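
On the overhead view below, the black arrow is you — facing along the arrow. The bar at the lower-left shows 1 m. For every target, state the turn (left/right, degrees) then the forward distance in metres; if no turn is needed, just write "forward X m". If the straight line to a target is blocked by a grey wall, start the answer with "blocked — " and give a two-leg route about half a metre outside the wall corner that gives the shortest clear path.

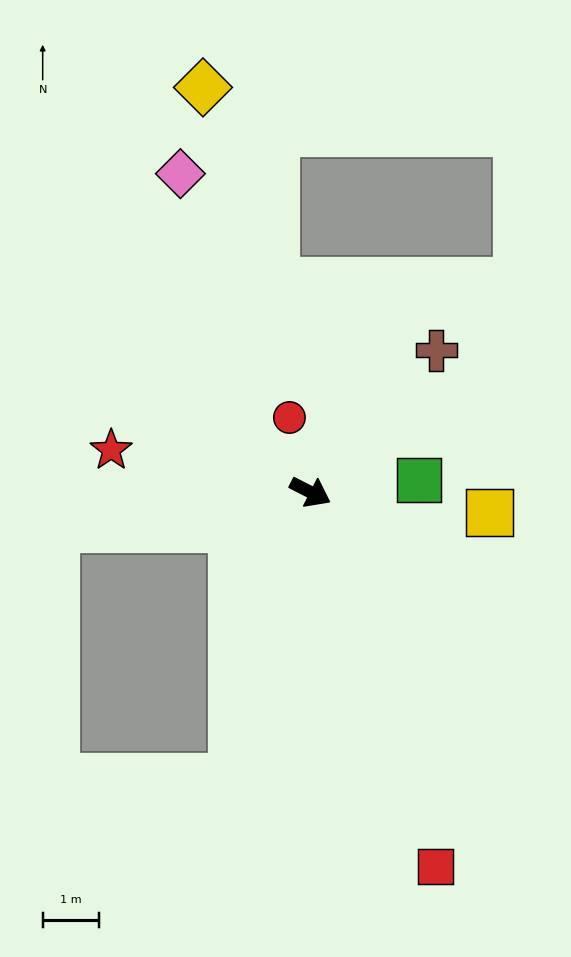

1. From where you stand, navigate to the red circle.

turn left 133°, forward 1.4 m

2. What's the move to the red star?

turn right 165°, forward 3.6 m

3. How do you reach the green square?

turn left 33°, forward 1.9 m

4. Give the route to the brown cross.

turn left 75°, forward 3.4 m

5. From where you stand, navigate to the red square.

turn right 44°, forward 7.0 m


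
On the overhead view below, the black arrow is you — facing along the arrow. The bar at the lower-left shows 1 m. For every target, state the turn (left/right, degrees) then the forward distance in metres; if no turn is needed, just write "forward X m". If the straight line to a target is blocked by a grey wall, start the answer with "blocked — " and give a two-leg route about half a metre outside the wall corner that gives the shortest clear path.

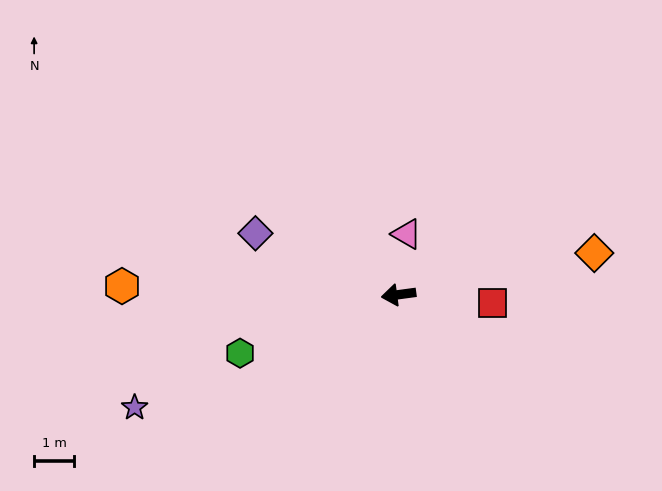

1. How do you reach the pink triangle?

turn right 105°, forward 1.5 m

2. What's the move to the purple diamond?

turn right 31°, forward 3.9 m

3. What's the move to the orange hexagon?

turn right 9°, forward 7.0 m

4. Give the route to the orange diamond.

turn right 176°, forward 5.0 m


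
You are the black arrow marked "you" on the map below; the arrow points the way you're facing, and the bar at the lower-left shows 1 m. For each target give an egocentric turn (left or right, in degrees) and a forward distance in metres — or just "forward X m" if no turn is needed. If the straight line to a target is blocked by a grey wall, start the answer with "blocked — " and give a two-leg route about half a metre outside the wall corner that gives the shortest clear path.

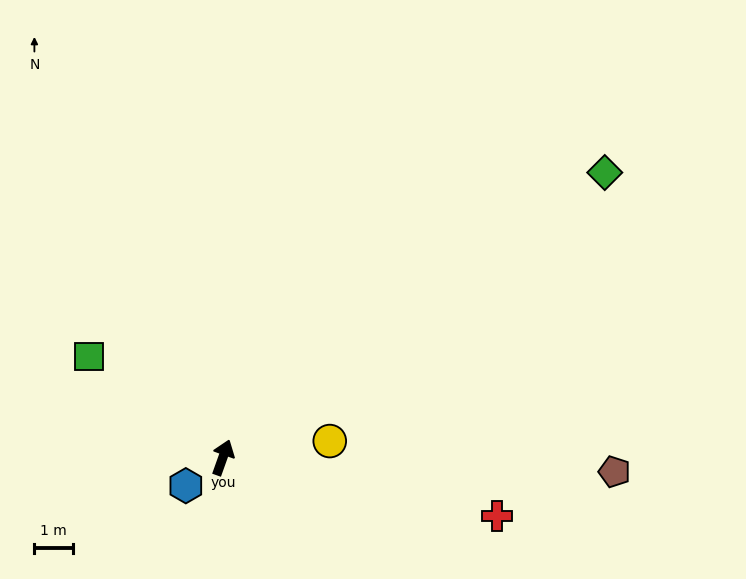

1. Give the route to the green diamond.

turn right 34°, forward 12.3 m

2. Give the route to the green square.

turn left 73°, forward 4.3 m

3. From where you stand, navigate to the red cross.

turn right 82°, forward 7.2 m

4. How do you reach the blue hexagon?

turn left 147°, forward 1.2 m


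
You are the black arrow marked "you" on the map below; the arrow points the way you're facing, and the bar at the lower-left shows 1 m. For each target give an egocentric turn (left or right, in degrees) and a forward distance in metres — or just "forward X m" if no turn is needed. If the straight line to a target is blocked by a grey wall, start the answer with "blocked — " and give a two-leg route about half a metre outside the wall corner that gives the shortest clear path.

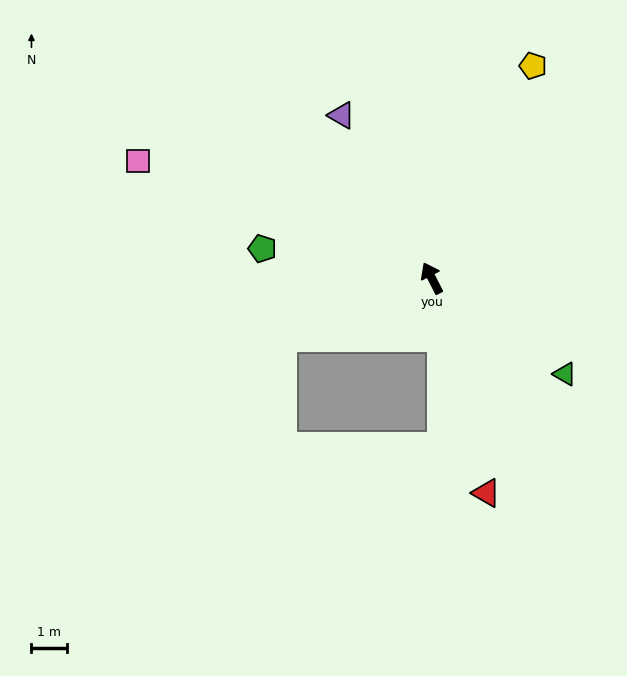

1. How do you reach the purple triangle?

forward 5.2 m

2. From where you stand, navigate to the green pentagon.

turn left 53°, forward 4.8 m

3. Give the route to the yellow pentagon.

turn right 53°, forward 6.6 m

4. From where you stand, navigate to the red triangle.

turn left 167°, forward 6.2 m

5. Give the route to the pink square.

turn left 41°, forward 8.9 m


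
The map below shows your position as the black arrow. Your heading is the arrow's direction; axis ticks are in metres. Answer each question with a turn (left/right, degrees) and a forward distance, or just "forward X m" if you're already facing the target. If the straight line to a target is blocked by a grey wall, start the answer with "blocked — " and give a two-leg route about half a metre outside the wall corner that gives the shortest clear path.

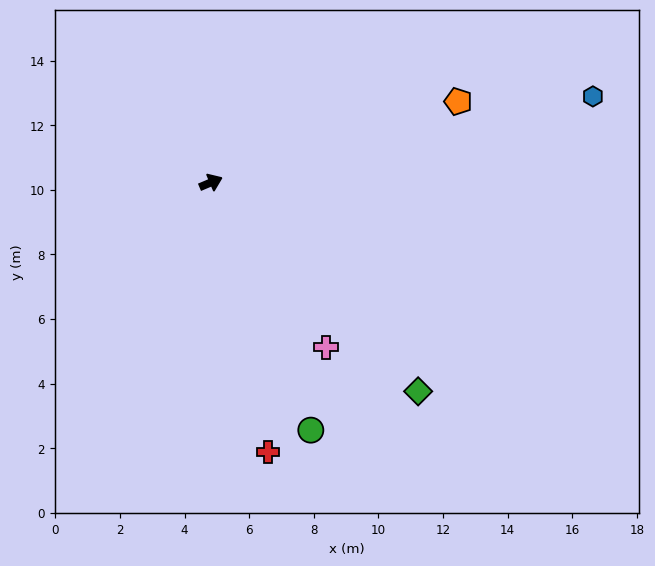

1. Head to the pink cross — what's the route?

turn right 78°, forward 6.2 m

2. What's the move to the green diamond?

turn right 68°, forward 9.1 m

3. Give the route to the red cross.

turn right 101°, forward 8.5 m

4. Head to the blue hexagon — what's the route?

turn right 10°, forward 12.1 m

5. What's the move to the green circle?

turn right 91°, forward 8.3 m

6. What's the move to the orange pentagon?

turn right 5°, forward 8.1 m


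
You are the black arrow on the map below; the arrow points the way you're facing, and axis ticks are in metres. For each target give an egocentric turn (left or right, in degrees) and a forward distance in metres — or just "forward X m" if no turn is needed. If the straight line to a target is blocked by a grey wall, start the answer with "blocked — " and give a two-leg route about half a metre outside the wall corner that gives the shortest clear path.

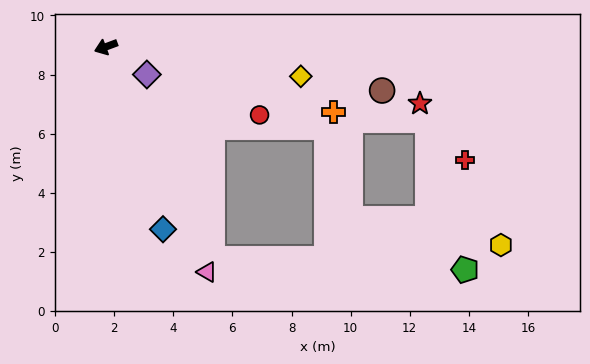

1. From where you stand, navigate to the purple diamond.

turn left 126°, forward 1.7 m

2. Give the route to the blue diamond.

turn left 87°, forward 6.5 m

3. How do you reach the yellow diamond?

turn left 151°, forward 6.7 m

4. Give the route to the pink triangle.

turn left 94°, forward 8.4 m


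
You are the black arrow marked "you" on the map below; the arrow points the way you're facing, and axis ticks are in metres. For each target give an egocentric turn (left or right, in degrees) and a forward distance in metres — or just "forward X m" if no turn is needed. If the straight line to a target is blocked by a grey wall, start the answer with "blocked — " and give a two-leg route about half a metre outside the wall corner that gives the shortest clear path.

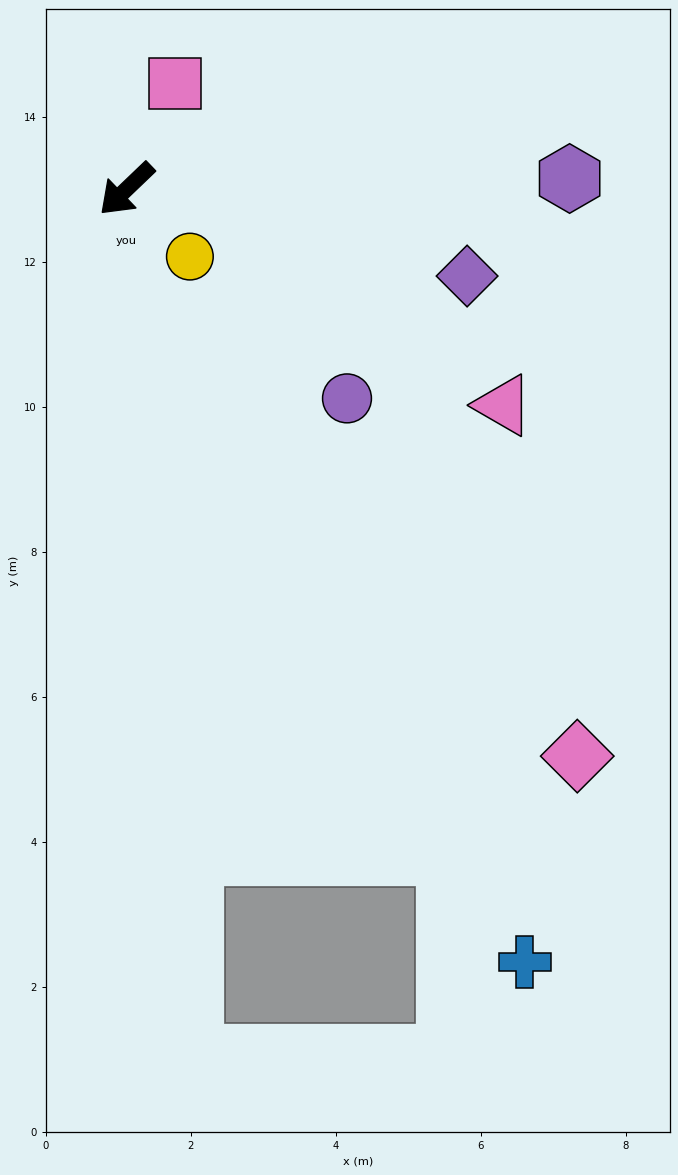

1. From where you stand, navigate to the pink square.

turn right 159°, forward 1.6 m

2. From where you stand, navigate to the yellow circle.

turn left 89°, forward 1.3 m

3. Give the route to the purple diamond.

turn left 122°, forward 4.8 m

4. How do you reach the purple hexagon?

turn left 138°, forward 6.1 m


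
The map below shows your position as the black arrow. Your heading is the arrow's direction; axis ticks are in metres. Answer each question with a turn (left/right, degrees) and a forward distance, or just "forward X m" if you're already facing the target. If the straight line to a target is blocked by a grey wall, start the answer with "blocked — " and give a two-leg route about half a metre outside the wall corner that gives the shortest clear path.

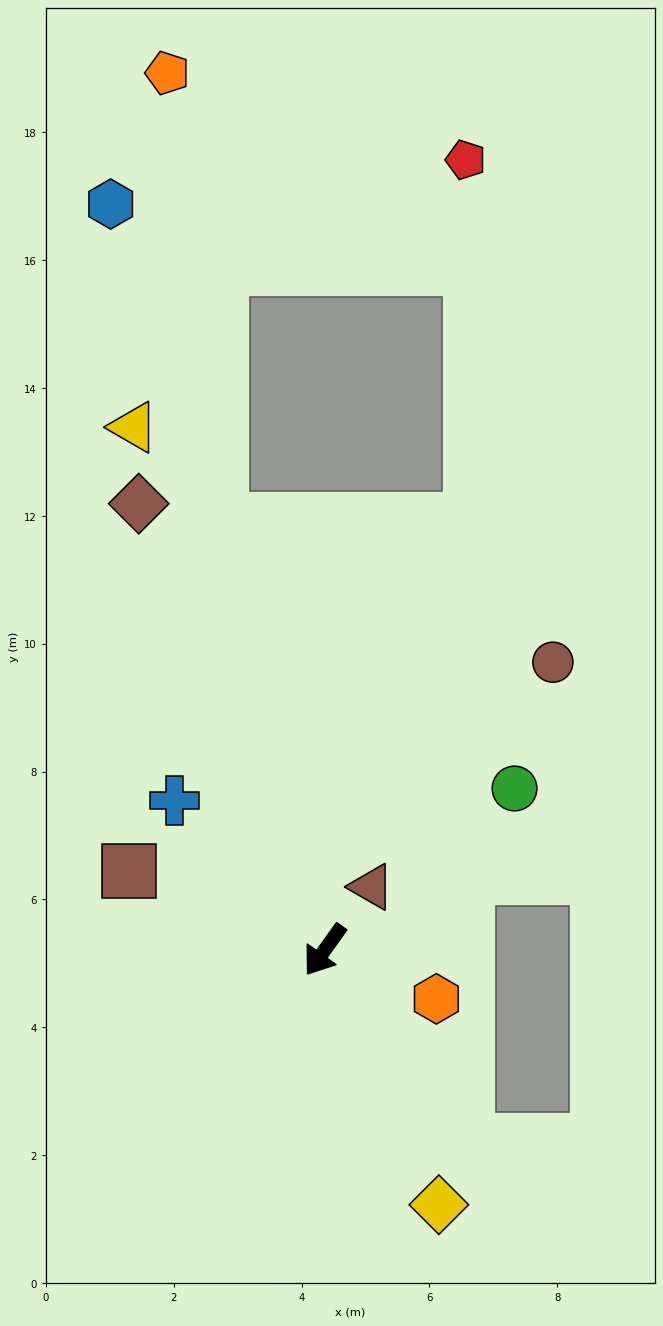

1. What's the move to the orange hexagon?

turn left 102°, forward 1.9 m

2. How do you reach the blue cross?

turn right 99°, forward 3.3 m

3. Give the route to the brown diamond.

turn right 122°, forward 7.6 m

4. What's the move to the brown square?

turn right 76°, forward 3.3 m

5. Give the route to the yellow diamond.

turn left 60°, forward 4.4 m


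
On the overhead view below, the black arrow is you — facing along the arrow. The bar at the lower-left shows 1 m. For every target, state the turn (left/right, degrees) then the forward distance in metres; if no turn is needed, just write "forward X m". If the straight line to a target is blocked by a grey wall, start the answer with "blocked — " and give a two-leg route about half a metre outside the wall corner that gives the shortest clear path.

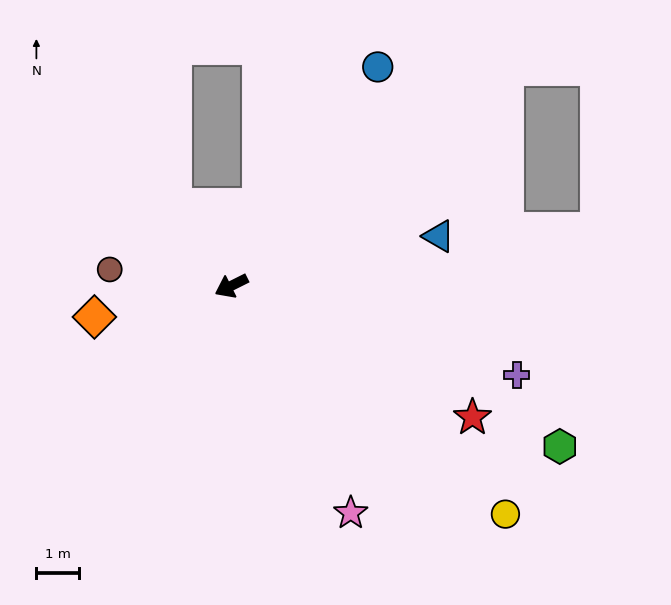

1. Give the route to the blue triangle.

turn left 167°, forward 5.0 m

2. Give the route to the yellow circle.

turn left 114°, forward 8.3 m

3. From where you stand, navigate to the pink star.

turn left 91°, forward 6.0 m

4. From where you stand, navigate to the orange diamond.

turn right 14°, forward 3.3 m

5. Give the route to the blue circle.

turn right 150°, forward 6.1 m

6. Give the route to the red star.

turn left 125°, forward 6.4 m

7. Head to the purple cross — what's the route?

turn left 136°, forward 7.0 m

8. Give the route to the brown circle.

turn right 34°, forward 2.9 m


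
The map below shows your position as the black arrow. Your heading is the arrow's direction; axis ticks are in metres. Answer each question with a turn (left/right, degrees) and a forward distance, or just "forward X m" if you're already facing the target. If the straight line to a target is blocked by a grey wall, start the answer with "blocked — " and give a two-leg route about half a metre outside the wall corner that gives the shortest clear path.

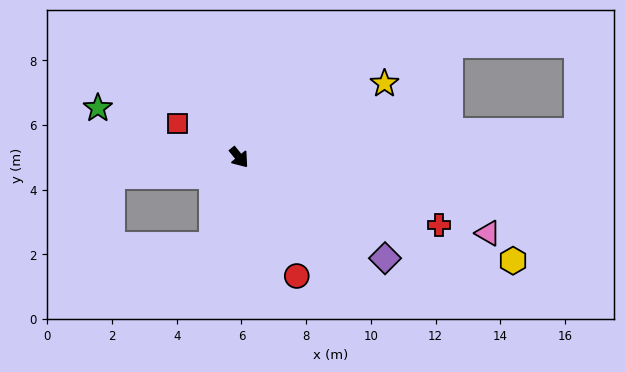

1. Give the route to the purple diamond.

turn left 16°, forward 5.5 m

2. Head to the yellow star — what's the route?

turn left 78°, forward 5.0 m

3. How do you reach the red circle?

turn right 13°, forward 4.1 m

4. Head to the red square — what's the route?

turn right 158°, forward 2.2 m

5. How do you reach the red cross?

turn left 32°, forward 6.5 m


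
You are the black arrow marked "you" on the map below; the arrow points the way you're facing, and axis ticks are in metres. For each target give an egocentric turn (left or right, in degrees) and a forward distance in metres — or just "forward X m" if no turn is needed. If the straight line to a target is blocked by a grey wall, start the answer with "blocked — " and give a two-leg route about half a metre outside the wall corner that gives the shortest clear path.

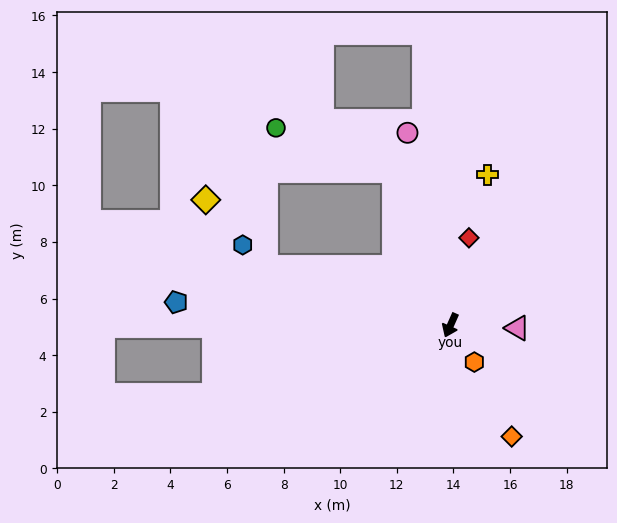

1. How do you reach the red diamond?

turn right 168°, forward 3.2 m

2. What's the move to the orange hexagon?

turn left 57°, forward 1.5 m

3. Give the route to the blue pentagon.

turn right 71°, forward 9.7 m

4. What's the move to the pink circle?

turn right 143°, forward 7.0 m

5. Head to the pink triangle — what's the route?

turn left 112°, forward 2.4 m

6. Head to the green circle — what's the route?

blocked — turn right 136°, forward 5.8 m, then turn left 50°, forward 4.4 m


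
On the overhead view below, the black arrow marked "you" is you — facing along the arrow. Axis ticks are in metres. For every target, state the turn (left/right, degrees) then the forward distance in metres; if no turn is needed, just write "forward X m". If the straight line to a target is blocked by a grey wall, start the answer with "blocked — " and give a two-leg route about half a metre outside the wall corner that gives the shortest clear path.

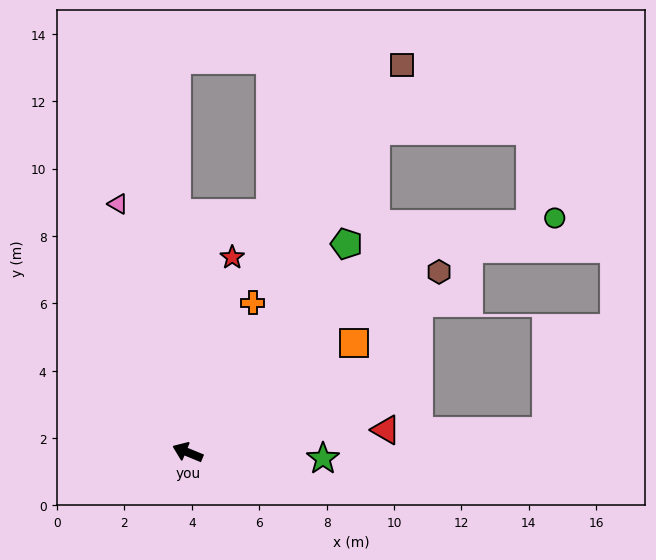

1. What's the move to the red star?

turn right 80°, forward 5.9 m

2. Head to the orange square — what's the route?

turn right 124°, forward 5.9 m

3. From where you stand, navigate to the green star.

turn right 160°, forward 4.0 m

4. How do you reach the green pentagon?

turn right 105°, forward 7.8 m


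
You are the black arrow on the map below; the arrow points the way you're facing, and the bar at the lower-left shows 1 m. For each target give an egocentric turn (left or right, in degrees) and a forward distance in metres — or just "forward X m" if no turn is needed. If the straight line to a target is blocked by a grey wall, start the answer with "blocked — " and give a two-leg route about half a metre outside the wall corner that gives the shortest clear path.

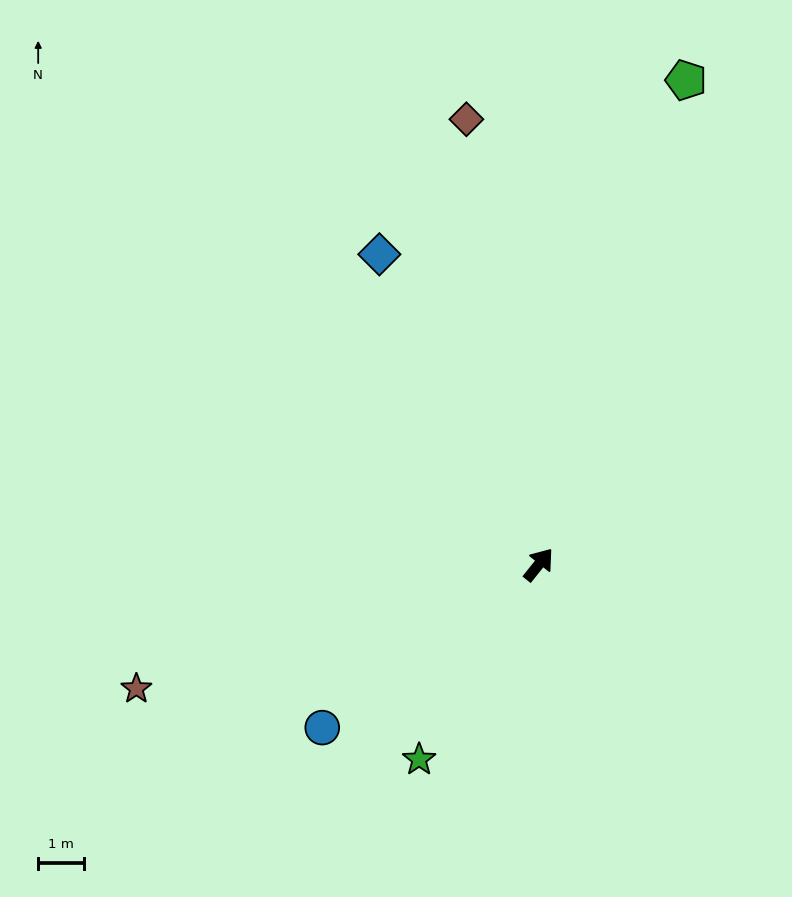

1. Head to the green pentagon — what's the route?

turn left 22°, forward 11.0 m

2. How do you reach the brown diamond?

turn left 48°, forward 9.8 m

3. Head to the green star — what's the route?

turn right 173°, forward 5.0 m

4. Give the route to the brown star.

turn left 146°, forward 9.2 m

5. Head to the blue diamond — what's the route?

turn left 66°, forward 7.6 m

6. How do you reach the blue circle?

turn left 166°, forward 5.9 m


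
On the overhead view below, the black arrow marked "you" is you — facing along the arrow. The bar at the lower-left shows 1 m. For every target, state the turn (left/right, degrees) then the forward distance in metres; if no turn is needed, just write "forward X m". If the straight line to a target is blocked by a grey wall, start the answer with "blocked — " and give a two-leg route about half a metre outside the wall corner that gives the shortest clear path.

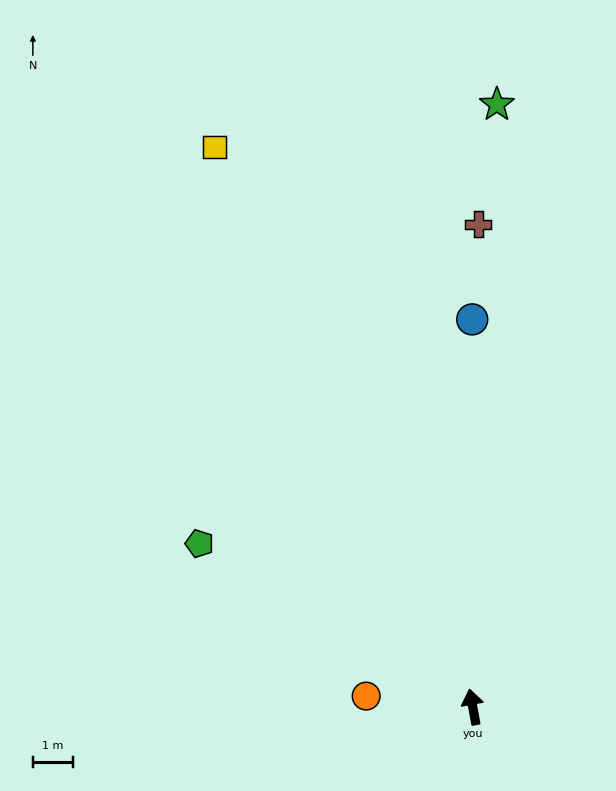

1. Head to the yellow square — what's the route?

turn left 14°, forward 15.5 m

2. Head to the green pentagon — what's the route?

turn left 49°, forward 8.0 m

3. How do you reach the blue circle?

turn right 10°, forward 9.7 m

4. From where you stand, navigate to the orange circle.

turn left 74°, forward 2.7 m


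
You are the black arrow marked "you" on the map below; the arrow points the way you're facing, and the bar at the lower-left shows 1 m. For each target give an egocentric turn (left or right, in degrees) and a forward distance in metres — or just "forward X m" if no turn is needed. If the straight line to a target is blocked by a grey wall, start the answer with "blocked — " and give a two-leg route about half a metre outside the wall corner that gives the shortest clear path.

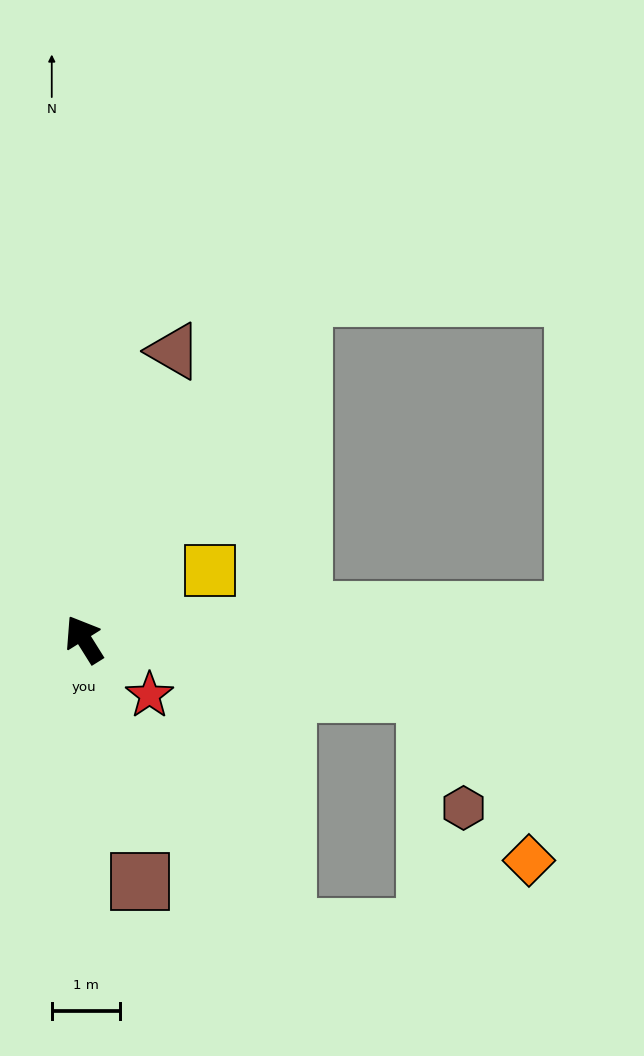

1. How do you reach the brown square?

turn left 161°, forward 3.6 m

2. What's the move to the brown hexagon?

blocked — turn right 131°, forward 5.1 m, then turn right 63°, forward 1.8 m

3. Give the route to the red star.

turn right 162°, forward 1.3 m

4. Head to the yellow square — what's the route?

turn right 93°, forward 2.1 m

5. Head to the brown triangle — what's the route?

turn right 49°, forward 4.4 m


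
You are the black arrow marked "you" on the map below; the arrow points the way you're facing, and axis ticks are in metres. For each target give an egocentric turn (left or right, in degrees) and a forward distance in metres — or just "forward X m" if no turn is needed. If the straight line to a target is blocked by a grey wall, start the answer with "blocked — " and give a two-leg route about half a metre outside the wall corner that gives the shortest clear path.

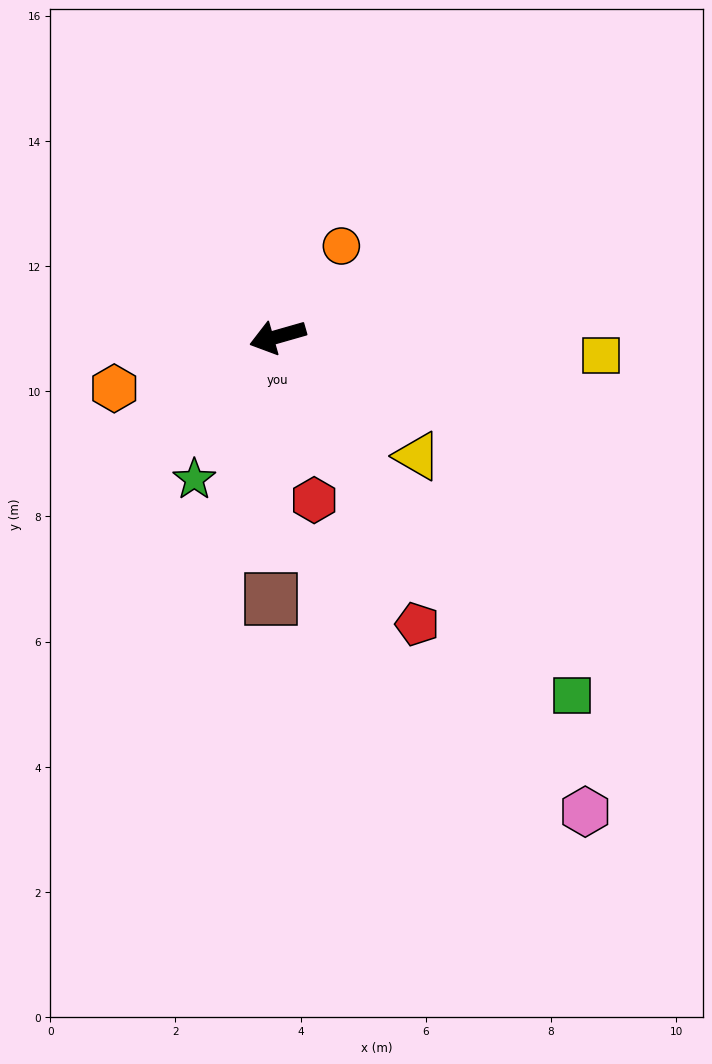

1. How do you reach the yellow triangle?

turn left 123°, forward 2.9 m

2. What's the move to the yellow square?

turn left 161°, forward 5.2 m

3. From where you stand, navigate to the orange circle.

turn right 141°, forward 1.8 m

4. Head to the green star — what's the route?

turn left 44°, forward 2.6 m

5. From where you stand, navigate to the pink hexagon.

turn left 107°, forward 9.0 m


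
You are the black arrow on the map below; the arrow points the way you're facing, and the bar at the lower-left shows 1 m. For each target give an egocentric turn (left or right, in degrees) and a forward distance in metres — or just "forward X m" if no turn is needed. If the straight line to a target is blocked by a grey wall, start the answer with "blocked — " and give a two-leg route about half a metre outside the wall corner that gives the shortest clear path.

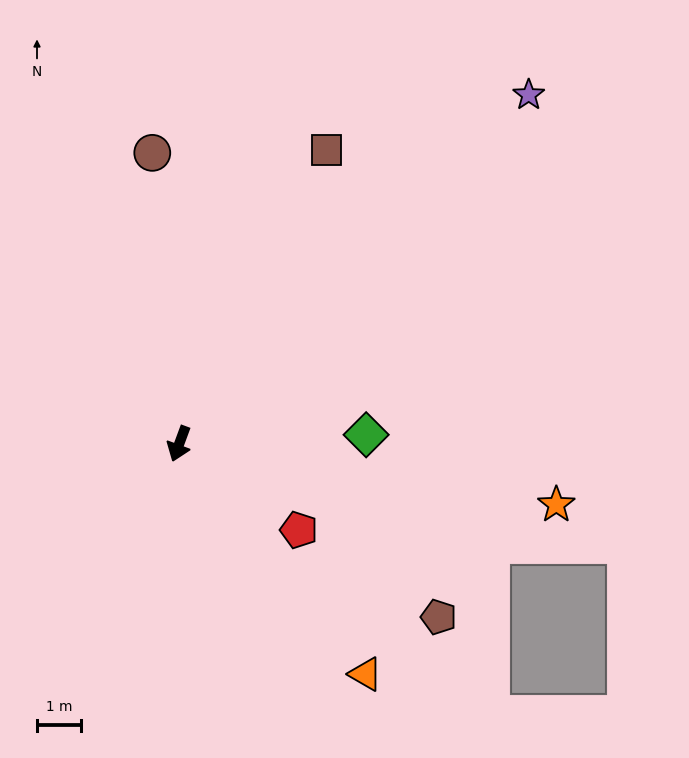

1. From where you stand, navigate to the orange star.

turn left 101°, forward 8.8 m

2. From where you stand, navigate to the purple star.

turn left 155°, forward 11.3 m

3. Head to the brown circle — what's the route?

turn right 154°, forward 6.7 m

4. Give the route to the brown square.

turn left 174°, forward 7.5 m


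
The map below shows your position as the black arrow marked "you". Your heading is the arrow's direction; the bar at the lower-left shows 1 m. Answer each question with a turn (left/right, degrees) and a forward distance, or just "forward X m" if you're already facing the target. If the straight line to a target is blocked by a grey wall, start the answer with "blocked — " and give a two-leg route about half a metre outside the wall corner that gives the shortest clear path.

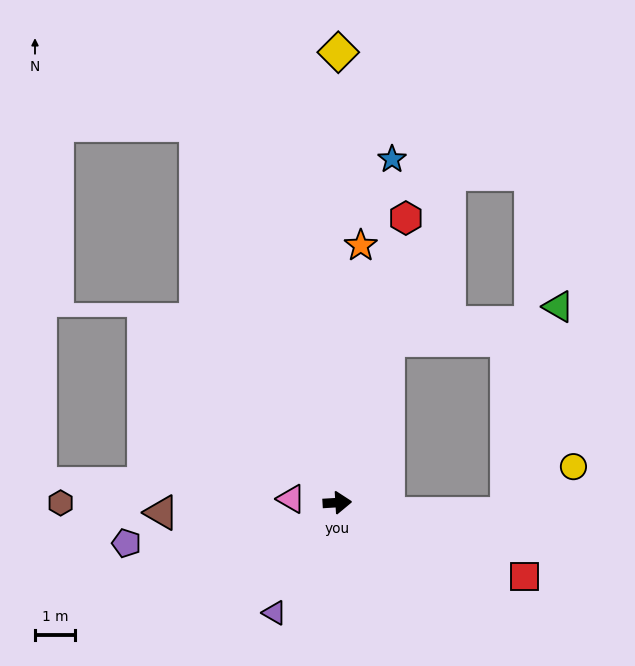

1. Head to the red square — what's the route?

turn right 25°, forward 5.0 m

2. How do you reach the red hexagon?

turn left 73°, forward 7.3 m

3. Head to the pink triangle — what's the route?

turn left 172°, forward 1.2 m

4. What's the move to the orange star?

turn left 81°, forward 6.5 m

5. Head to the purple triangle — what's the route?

turn right 123°, forward 3.2 m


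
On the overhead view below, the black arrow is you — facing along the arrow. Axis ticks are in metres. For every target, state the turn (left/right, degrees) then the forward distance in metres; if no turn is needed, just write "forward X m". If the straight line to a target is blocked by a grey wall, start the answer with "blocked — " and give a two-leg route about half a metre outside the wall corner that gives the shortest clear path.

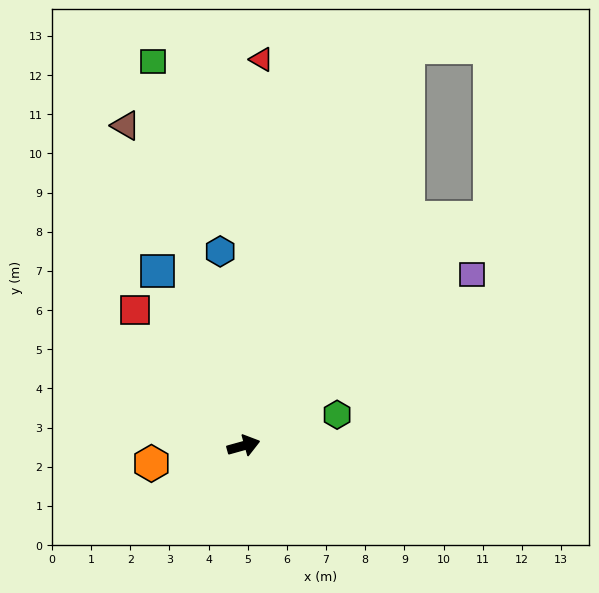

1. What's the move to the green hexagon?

turn left 3°, forward 2.5 m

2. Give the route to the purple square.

turn left 21°, forward 7.3 m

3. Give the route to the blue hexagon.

turn left 81°, forward 5.0 m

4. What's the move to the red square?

turn left 113°, forward 4.4 m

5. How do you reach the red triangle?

turn left 72°, forward 9.9 m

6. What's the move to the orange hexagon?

turn left 175°, forward 2.4 m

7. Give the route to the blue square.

turn left 101°, forward 5.0 m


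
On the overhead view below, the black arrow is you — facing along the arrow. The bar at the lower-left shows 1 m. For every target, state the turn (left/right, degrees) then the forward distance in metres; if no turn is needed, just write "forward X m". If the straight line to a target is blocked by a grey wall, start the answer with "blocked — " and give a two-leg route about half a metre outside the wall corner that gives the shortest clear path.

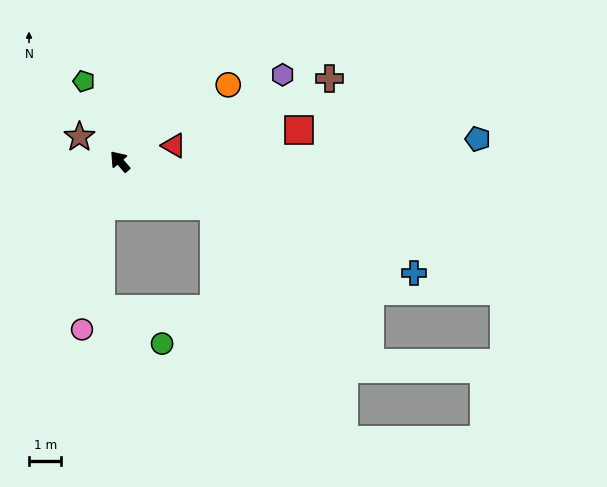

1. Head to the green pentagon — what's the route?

turn right 17°, forward 2.7 m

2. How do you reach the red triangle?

turn right 115°, forward 1.7 m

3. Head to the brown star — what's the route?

turn left 18°, forward 1.5 m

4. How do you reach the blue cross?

turn right 152°, forward 9.7 m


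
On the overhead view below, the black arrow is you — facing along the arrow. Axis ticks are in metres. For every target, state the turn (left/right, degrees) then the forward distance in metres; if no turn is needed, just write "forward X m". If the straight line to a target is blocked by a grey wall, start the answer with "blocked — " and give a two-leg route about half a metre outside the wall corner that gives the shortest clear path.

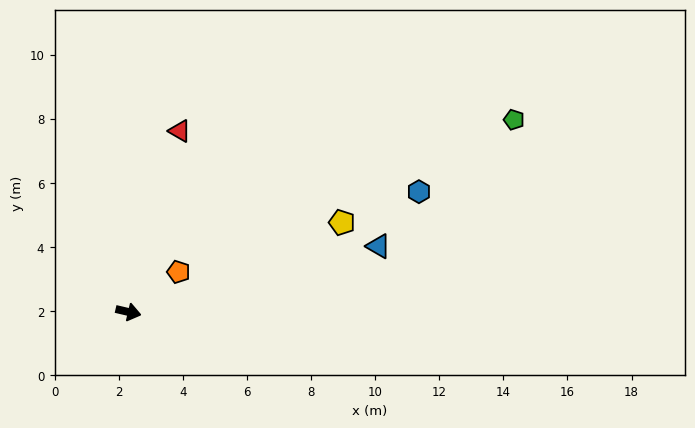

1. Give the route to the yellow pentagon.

turn left 36°, forward 7.2 m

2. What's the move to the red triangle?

turn left 87°, forward 5.9 m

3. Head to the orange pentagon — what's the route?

turn left 52°, forward 2.0 m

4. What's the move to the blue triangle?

turn left 28°, forward 8.1 m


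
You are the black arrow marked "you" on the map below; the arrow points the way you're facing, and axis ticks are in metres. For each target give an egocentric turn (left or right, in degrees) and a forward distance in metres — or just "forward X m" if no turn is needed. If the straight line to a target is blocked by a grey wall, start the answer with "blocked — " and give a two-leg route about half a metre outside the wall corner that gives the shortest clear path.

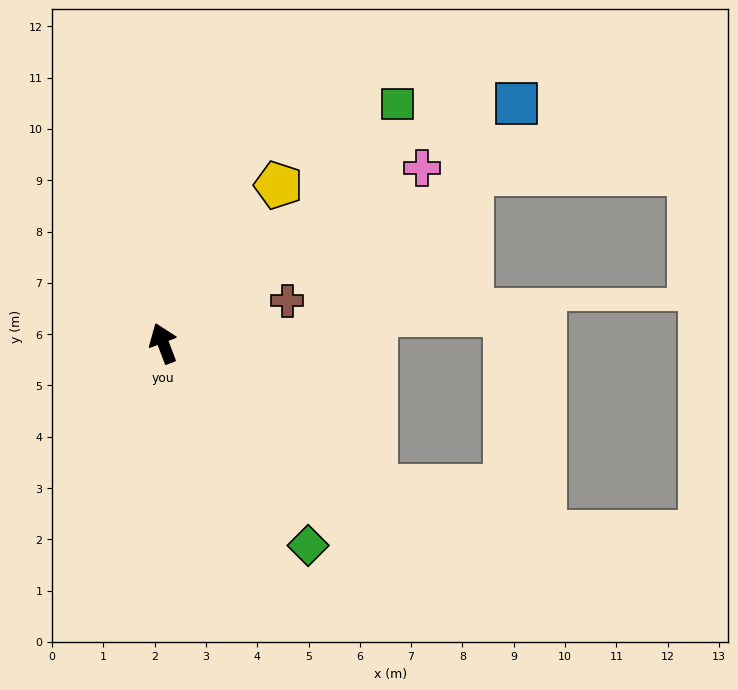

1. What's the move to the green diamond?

turn right 165°, forward 4.8 m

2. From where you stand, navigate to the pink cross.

turn right 77°, forward 6.1 m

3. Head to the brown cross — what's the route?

turn right 92°, forward 2.6 m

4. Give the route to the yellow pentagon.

turn right 57°, forward 3.8 m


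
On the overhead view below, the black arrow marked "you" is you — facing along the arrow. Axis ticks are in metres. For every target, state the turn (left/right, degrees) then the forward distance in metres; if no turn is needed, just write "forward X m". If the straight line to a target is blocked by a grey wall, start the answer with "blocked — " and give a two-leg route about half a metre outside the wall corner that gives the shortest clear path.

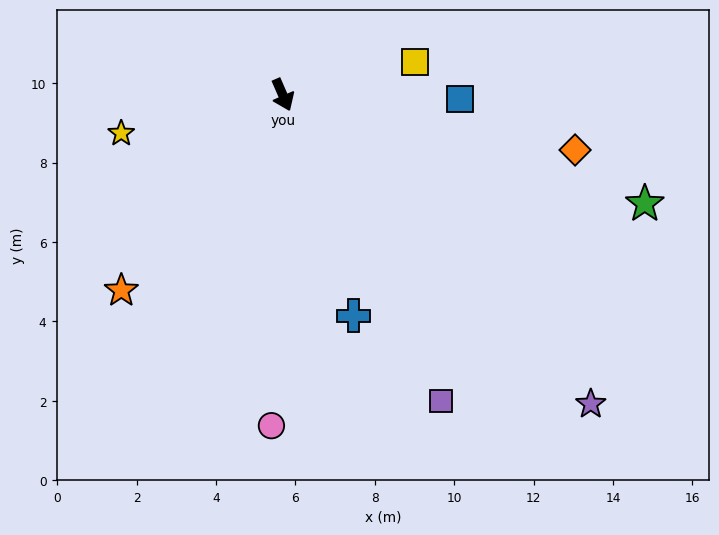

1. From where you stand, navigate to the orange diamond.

turn left 56°, forward 7.5 m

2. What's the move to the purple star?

turn left 21°, forward 11.0 m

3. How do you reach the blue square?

turn left 65°, forward 4.5 m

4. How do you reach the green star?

turn left 50°, forward 9.5 m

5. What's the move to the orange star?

turn right 63°, forward 6.4 m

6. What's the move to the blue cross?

turn right 6°, forward 5.8 m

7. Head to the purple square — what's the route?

turn left 4°, forward 8.7 m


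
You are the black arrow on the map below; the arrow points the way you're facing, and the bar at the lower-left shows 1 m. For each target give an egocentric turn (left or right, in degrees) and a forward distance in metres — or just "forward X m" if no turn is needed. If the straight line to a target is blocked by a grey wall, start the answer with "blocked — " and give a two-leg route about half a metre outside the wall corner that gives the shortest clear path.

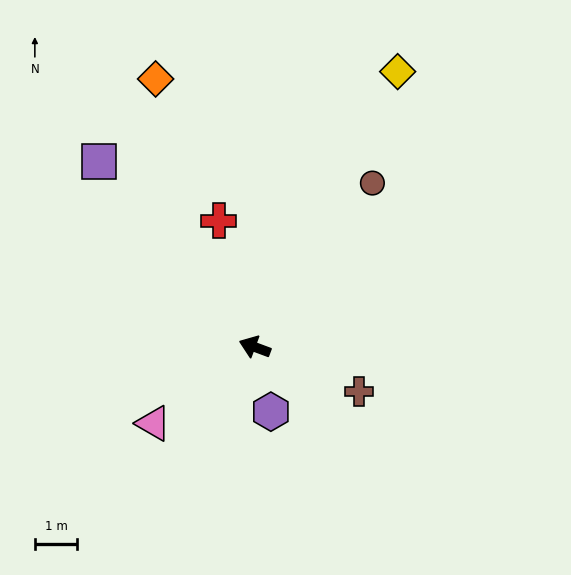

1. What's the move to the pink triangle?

turn left 57°, forward 3.0 m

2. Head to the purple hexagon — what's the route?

turn left 124°, forward 1.6 m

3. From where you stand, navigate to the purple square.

turn right 30°, forward 5.7 m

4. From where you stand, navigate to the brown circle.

turn right 105°, forward 4.8 m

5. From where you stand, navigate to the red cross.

turn right 54°, forward 3.1 m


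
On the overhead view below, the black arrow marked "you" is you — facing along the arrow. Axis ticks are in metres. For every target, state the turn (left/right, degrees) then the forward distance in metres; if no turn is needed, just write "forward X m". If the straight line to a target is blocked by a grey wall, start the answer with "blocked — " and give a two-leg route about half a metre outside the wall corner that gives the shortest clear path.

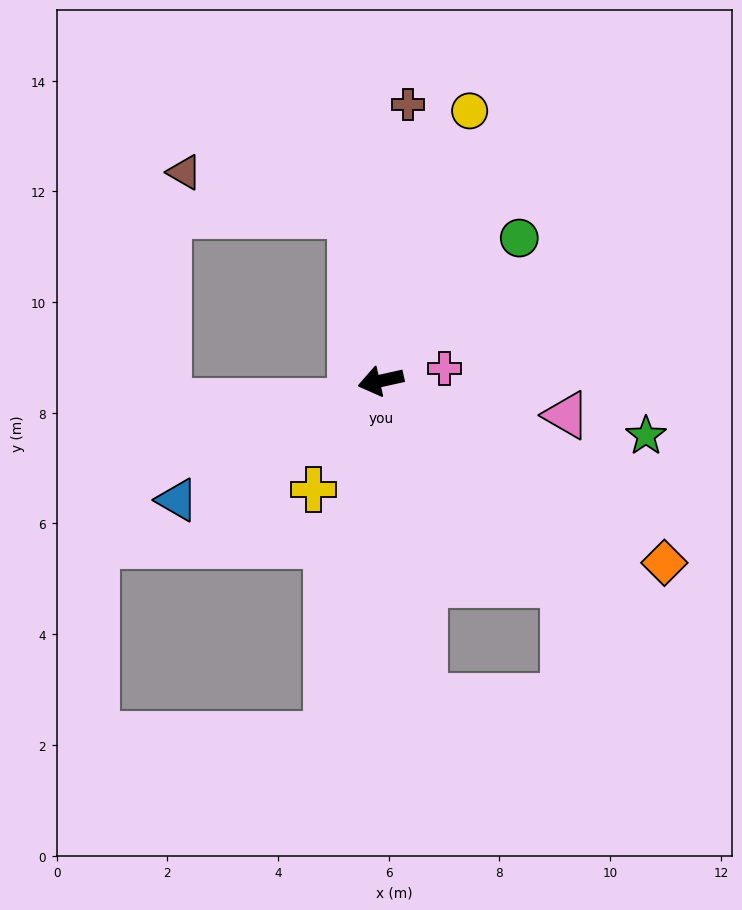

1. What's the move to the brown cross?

turn right 108°, forward 5.0 m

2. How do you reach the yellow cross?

turn left 46°, forward 2.3 m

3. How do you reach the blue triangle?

turn left 18°, forward 4.3 m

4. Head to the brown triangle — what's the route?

blocked — turn right 92°, forward 3.0 m, then turn left 65°, forward 3.1 m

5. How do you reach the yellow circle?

turn right 121°, forward 5.1 m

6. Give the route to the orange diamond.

turn left 135°, forward 6.1 m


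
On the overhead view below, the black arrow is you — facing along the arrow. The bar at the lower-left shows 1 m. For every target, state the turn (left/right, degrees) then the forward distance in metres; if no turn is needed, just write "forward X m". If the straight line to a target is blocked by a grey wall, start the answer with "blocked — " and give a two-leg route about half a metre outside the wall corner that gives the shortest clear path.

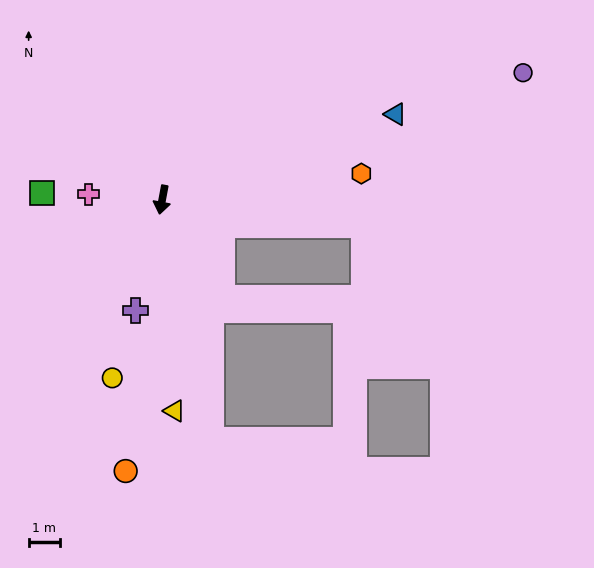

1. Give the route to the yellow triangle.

turn left 14°, forward 6.8 m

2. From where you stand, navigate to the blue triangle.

turn left 121°, forward 8.0 m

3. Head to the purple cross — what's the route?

turn right 3°, forward 3.7 m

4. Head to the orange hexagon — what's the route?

turn left 108°, forward 6.5 m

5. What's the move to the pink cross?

turn right 84°, forward 2.4 m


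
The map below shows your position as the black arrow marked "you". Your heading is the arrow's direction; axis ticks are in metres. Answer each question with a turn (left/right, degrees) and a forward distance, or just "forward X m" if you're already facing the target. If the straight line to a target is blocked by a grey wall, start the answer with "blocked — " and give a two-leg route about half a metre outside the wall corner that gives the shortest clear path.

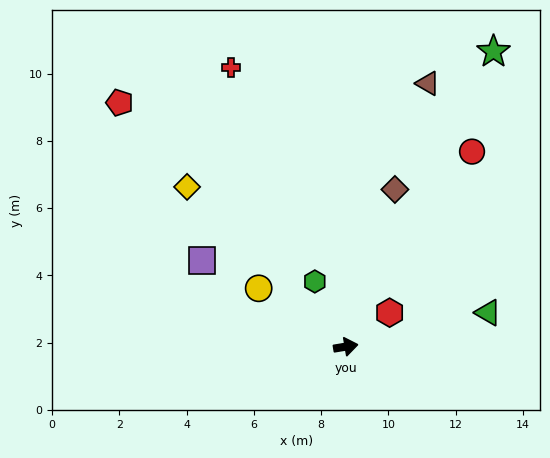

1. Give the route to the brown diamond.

turn left 63°, forward 4.9 m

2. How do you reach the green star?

turn left 54°, forward 9.8 m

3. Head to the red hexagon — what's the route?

turn left 28°, forward 1.7 m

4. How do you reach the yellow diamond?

turn left 125°, forward 6.7 m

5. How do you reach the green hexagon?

turn left 106°, forward 2.1 m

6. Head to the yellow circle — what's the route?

turn left 137°, forward 3.1 m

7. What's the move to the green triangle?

turn left 4°, forward 4.4 m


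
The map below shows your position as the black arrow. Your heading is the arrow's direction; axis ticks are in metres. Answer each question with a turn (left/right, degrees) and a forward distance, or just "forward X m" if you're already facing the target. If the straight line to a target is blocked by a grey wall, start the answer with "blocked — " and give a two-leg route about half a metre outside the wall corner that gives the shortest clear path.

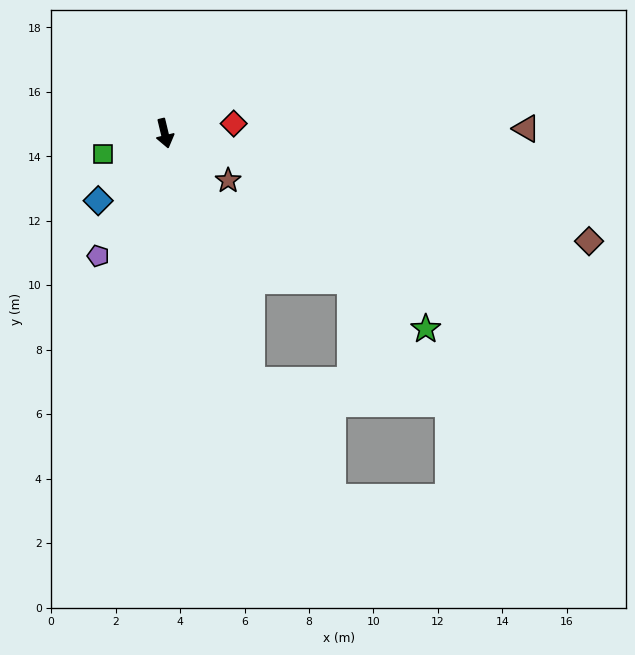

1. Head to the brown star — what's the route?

turn left 40°, forward 2.5 m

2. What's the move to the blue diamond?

turn right 58°, forward 2.9 m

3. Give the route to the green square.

turn right 85°, forward 2.0 m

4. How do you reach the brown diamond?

turn left 62°, forward 13.6 m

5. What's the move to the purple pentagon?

turn right 42°, forward 4.3 m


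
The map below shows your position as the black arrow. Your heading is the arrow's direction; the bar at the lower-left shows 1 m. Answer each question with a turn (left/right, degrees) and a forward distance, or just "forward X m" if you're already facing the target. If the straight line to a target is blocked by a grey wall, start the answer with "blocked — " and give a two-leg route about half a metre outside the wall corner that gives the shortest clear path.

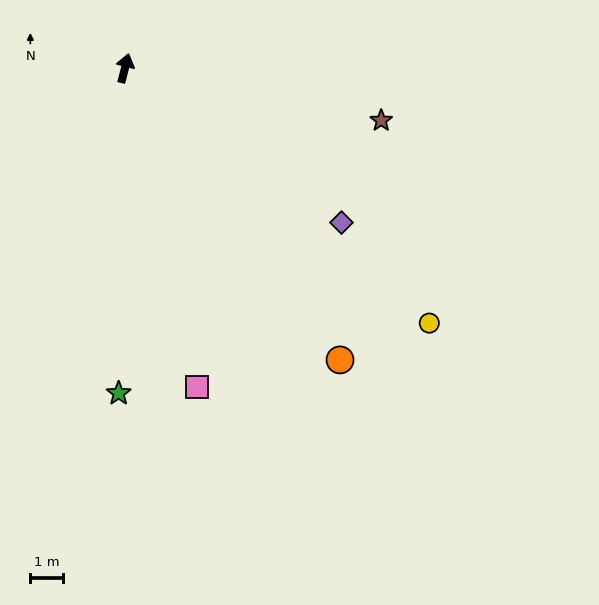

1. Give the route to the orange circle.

turn right 129°, forward 11.0 m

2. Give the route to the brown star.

turn right 87°, forward 7.9 m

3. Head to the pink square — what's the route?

turn right 153°, forward 9.9 m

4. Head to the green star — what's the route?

turn right 167°, forward 9.9 m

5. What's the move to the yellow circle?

turn right 116°, forward 12.1 m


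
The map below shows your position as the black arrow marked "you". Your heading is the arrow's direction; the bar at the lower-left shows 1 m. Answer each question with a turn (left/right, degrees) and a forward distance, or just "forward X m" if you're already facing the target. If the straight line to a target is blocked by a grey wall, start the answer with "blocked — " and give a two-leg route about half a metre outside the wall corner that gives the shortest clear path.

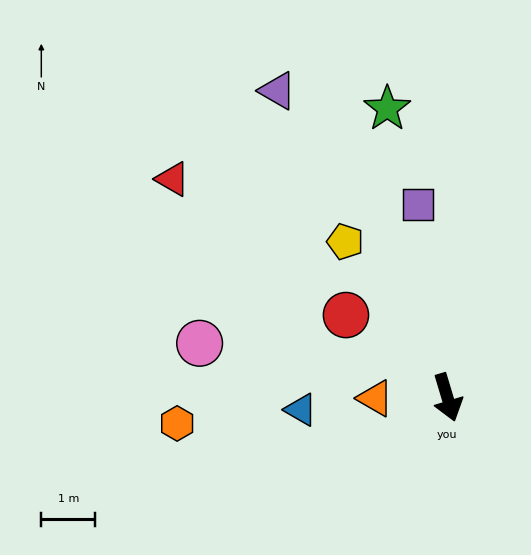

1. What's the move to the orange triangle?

turn right 106°, forward 1.3 m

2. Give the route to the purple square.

turn left 172°, forward 3.6 m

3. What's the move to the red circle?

turn right 146°, forward 2.4 m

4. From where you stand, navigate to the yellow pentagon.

turn right 163°, forward 3.4 m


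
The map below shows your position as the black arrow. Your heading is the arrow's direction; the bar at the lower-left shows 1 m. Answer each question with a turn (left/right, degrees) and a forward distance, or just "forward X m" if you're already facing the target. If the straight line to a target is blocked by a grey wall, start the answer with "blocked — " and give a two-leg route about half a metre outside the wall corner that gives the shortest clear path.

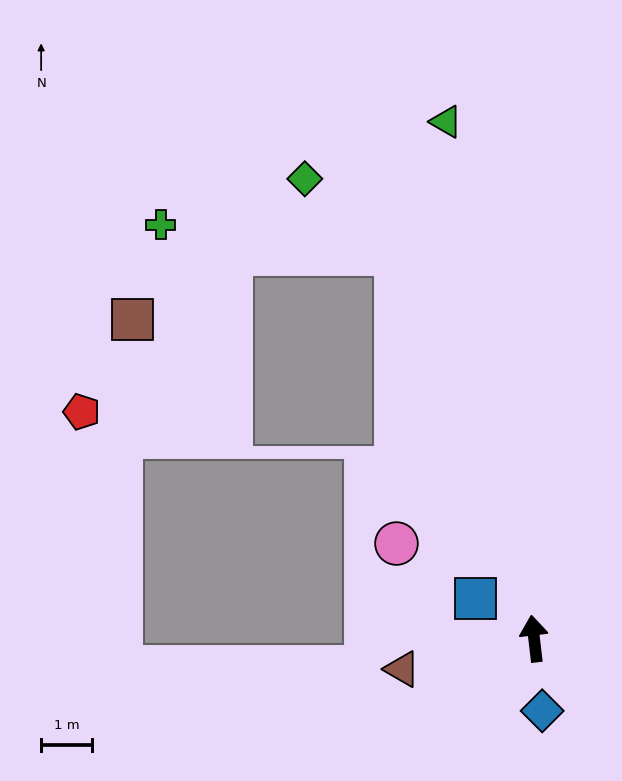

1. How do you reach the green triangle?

turn left 3°, forward 10.3 m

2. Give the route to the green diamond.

blocked — turn left 13°, forward 8.0 m, then turn left 31°, forward 2.3 m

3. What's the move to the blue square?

turn left 49°, forward 1.4 m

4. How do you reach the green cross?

blocked — turn left 13°, forward 8.0 m, then turn left 63°, forward 4.6 m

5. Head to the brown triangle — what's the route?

turn left 96°, forward 2.7 m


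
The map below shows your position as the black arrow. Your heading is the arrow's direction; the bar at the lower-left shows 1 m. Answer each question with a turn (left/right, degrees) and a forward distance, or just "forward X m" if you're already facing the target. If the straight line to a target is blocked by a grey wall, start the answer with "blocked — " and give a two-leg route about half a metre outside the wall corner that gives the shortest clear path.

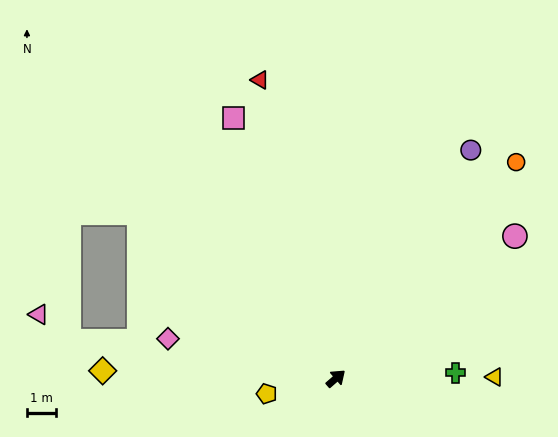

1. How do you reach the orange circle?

turn left 9°, forward 9.7 m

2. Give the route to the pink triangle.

blocked — turn left 131°, forward 9.3 m, then turn right 33°, forward 1.4 m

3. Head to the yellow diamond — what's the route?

turn left 137°, forward 8.0 m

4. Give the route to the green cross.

turn right 38°, forward 4.1 m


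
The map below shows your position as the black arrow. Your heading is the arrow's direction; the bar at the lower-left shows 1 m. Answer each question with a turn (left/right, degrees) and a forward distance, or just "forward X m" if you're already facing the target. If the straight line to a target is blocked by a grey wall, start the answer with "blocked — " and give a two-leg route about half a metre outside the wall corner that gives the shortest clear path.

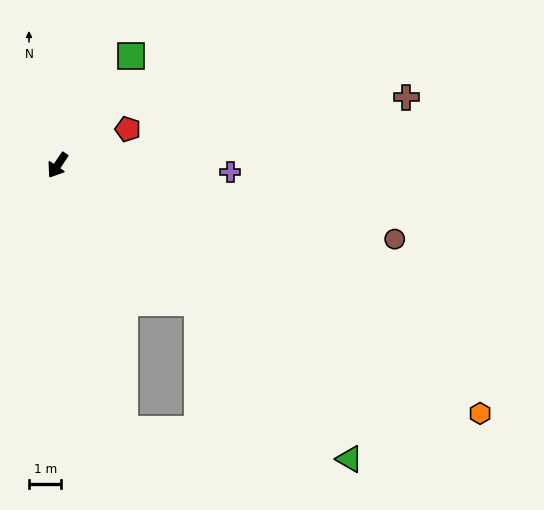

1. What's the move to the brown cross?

turn left 135°, forward 11.0 m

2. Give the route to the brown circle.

turn left 112°, forward 10.7 m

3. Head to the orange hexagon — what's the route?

turn left 94°, forward 15.1 m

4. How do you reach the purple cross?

turn left 122°, forward 5.3 m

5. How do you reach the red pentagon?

turn left 151°, forward 2.4 m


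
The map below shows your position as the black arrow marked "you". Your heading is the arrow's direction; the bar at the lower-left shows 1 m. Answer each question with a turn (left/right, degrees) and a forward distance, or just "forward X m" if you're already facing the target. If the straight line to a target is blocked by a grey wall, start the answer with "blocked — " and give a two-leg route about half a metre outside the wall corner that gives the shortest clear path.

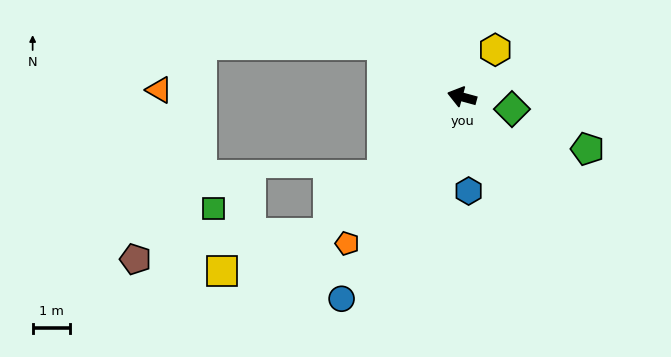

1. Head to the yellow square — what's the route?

blocked — turn left 61°, forward 5.1 m, then turn right 27°, forward 3.0 m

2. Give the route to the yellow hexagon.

turn right 110°, forward 1.5 m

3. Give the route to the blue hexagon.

turn left 109°, forward 2.5 m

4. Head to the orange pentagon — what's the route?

turn left 67°, forward 5.0 m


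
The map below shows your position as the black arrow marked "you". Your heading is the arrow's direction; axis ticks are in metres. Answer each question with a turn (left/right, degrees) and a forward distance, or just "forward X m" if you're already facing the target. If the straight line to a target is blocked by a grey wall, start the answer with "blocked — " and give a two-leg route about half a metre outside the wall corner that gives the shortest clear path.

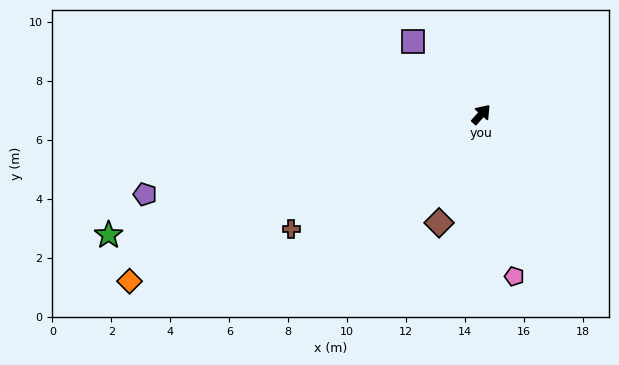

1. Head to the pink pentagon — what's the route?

turn right 127°, forward 5.6 m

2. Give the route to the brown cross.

turn left 163°, forward 7.5 m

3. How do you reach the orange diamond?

turn left 157°, forward 13.2 m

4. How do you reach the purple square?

turn left 85°, forward 3.4 m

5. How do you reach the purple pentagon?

turn left 145°, forward 11.7 m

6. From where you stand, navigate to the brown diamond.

turn right 160°, forward 3.9 m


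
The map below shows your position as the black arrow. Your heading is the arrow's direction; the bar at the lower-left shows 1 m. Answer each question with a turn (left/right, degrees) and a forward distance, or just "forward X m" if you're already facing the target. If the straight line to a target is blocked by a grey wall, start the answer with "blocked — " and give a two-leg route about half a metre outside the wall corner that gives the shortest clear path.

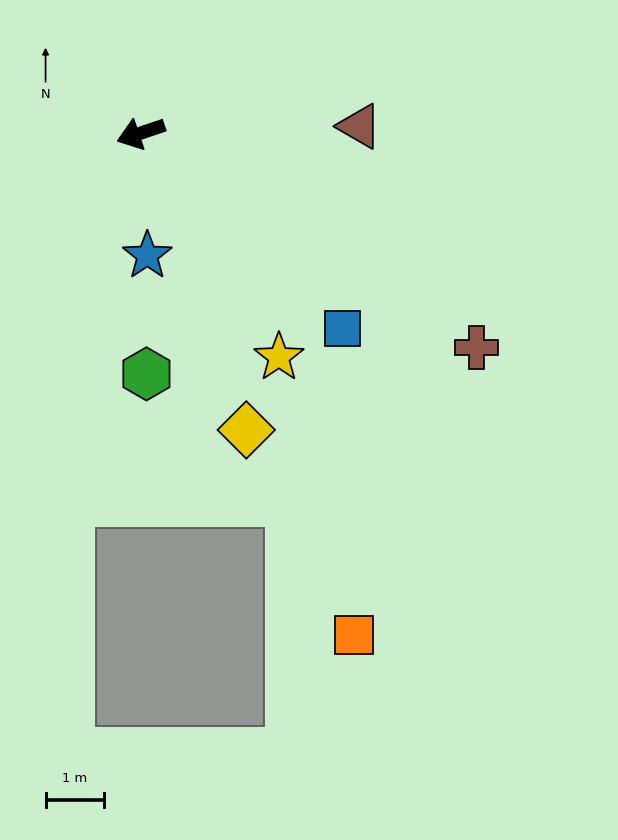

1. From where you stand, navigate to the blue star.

turn left 74°, forward 2.1 m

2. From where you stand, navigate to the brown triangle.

turn left 163°, forward 3.7 m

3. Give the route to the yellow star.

turn left 103°, forward 4.5 m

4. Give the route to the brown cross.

turn left 129°, forward 6.8 m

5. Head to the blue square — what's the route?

turn left 117°, forward 4.8 m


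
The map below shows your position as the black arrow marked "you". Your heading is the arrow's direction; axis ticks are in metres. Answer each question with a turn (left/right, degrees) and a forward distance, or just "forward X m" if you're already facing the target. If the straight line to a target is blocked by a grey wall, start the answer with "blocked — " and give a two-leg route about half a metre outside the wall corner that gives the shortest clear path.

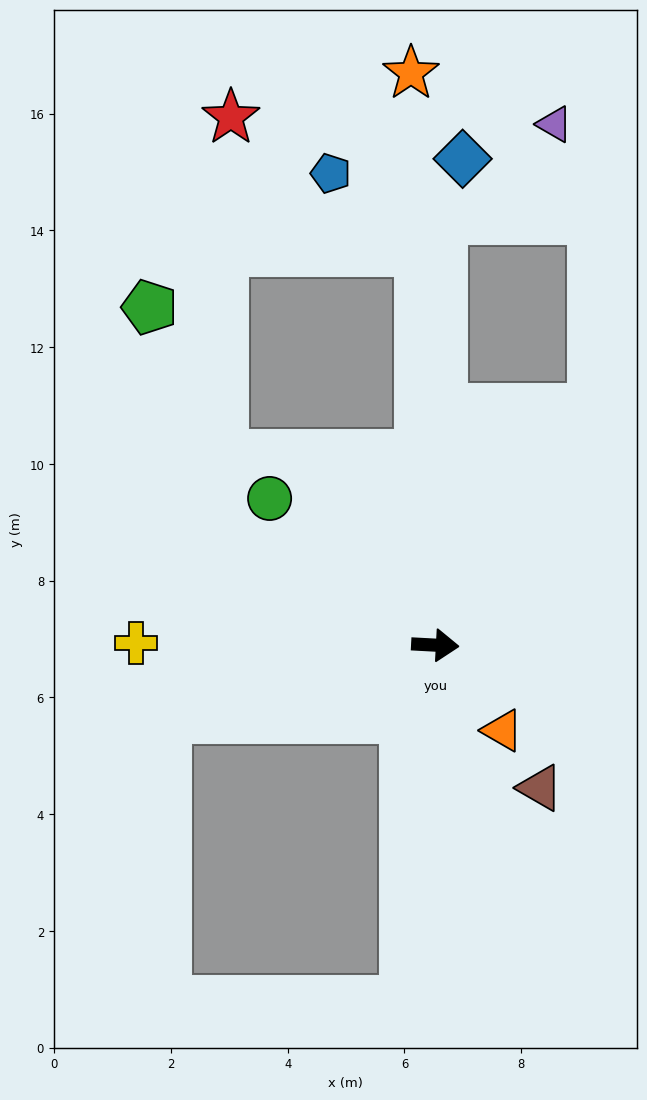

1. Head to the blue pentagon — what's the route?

blocked — turn left 95°, forward 6.7 m, then turn left 47°, forward 2.0 m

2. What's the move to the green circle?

turn left 142°, forward 3.8 m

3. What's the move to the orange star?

turn left 95°, forward 9.8 m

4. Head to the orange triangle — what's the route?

turn right 49°, forward 1.9 m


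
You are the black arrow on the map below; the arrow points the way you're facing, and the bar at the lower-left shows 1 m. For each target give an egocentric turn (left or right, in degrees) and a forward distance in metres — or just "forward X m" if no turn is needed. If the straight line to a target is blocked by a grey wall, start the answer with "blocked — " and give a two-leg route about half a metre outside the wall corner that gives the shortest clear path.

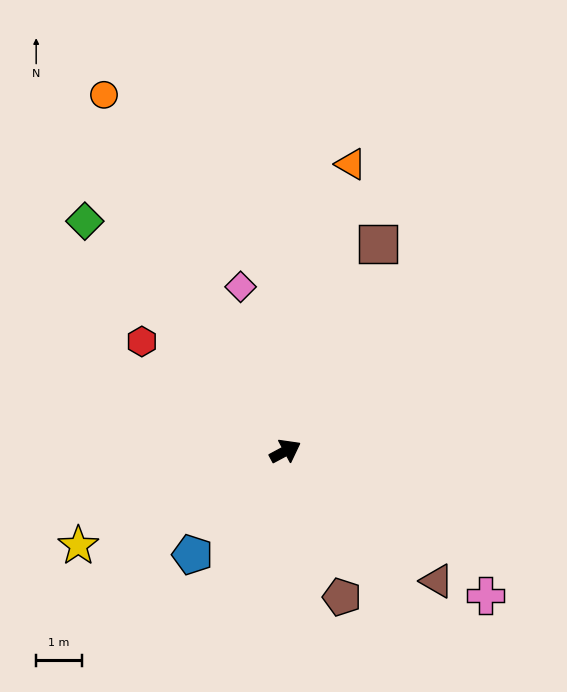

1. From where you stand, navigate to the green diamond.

turn left 103°, forward 6.7 m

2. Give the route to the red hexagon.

turn left 114°, forward 4.0 m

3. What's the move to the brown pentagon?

turn right 97°, forward 3.4 m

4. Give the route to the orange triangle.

turn left 49°, forward 6.5 m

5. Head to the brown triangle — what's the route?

turn right 69°, forward 4.4 m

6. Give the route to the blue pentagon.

turn right 160°, forward 3.1 m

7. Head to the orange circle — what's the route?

turn left 89°, forward 8.8 m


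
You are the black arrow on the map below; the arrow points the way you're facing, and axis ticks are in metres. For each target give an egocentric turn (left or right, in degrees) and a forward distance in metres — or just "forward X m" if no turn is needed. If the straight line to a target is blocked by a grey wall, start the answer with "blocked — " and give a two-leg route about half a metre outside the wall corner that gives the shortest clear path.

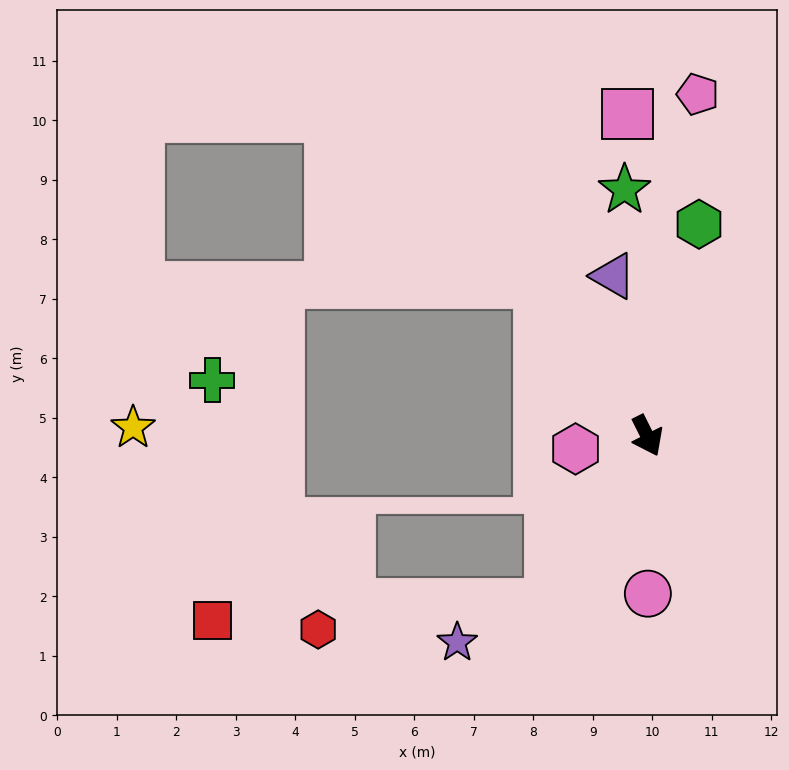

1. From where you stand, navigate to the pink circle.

turn right 26°, forward 2.7 m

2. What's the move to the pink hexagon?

turn right 106°, forward 1.2 m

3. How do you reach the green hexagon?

turn left 140°, forward 3.7 m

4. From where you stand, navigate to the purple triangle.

turn left 165°, forward 2.7 m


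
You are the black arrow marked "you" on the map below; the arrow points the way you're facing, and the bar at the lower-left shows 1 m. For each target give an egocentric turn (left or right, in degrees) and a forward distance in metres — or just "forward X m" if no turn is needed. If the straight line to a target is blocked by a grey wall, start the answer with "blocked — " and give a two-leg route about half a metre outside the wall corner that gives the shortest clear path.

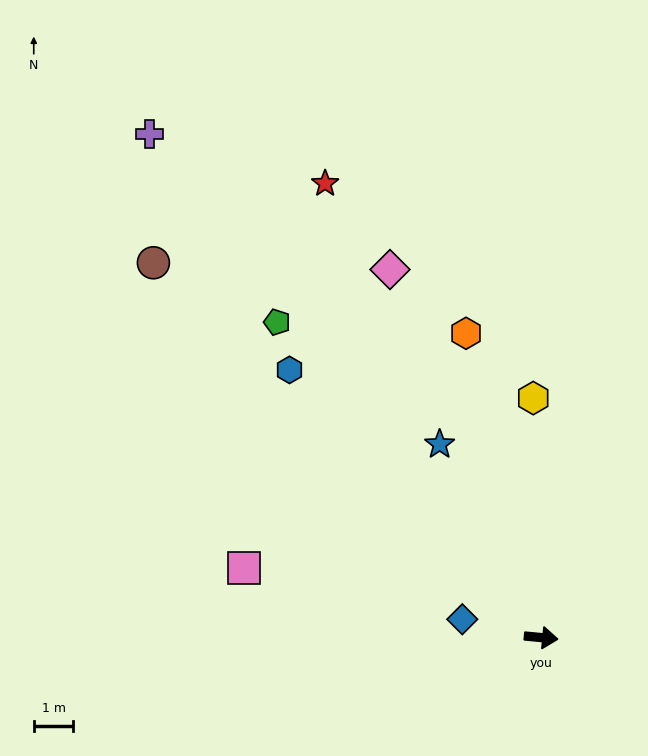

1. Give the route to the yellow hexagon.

turn left 97°, forward 6.0 m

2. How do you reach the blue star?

turn left 123°, forward 5.5 m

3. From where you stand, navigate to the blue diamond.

turn left 172°, forward 2.0 m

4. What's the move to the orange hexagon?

turn left 109°, forward 7.9 m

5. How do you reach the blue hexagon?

turn left 139°, forward 9.3 m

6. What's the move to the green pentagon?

turn left 135°, forward 10.4 m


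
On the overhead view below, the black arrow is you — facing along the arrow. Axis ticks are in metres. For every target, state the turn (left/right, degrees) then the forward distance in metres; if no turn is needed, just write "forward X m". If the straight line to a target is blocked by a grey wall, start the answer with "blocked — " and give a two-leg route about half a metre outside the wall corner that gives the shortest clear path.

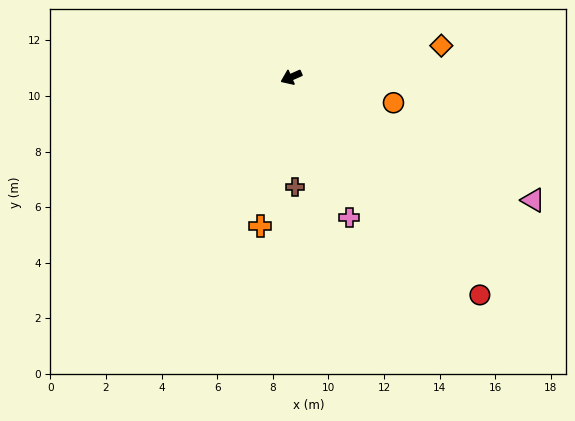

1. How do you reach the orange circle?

turn left 142°, forward 3.8 m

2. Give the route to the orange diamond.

turn left 168°, forward 5.5 m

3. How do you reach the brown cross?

turn left 68°, forward 3.9 m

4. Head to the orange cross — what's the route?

turn left 54°, forward 5.5 m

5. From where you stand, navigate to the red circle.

turn left 107°, forward 10.4 m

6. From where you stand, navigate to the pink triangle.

turn left 129°, forward 9.8 m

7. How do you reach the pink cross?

turn left 89°, forward 5.5 m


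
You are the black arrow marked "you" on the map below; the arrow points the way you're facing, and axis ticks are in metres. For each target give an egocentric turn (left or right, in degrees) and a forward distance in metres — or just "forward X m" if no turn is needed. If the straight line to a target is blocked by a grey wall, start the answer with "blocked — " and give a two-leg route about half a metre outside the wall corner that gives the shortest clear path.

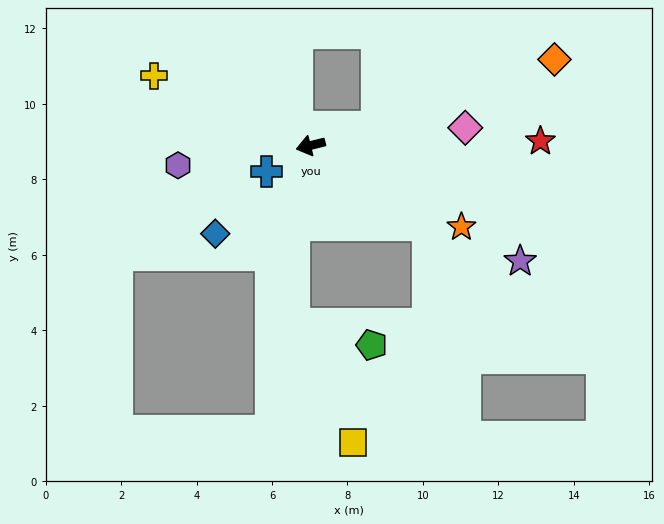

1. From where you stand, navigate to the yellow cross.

turn right 38°, forward 4.5 m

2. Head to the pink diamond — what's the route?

turn left 172°, forward 4.1 m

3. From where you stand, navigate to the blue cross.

turn left 17°, forward 1.4 m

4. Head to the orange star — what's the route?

turn left 138°, forward 4.5 m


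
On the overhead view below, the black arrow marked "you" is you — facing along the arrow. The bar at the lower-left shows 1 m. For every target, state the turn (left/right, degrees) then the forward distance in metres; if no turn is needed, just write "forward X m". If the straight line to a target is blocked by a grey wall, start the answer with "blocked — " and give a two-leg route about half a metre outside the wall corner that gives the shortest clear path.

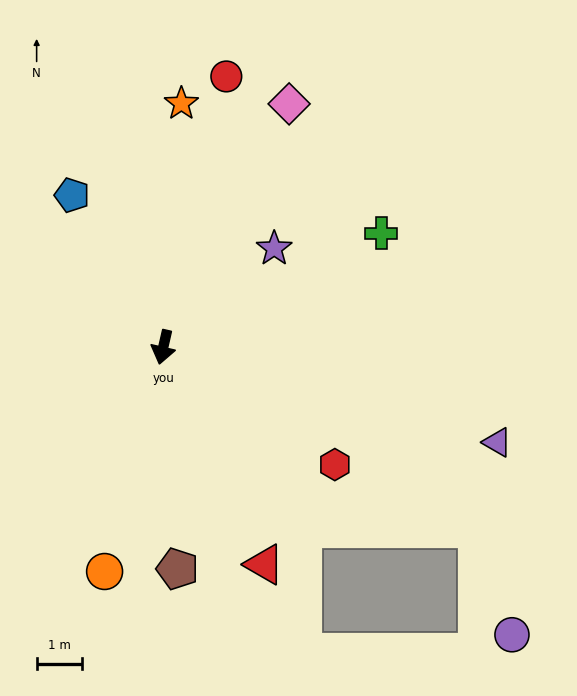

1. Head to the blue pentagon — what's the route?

turn right 136°, forward 3.9 m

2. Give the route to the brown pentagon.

turn left 17°, forward 4.9 m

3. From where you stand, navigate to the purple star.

turn left 145°, forward 3.3 m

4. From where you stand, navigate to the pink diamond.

turn left 166°, forward 6.1 m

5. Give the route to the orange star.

turn right 171°, forward 5.4 m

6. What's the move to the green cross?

turn left 131°, forward 5.4 m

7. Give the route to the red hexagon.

turn left 69°, forward 4.6 m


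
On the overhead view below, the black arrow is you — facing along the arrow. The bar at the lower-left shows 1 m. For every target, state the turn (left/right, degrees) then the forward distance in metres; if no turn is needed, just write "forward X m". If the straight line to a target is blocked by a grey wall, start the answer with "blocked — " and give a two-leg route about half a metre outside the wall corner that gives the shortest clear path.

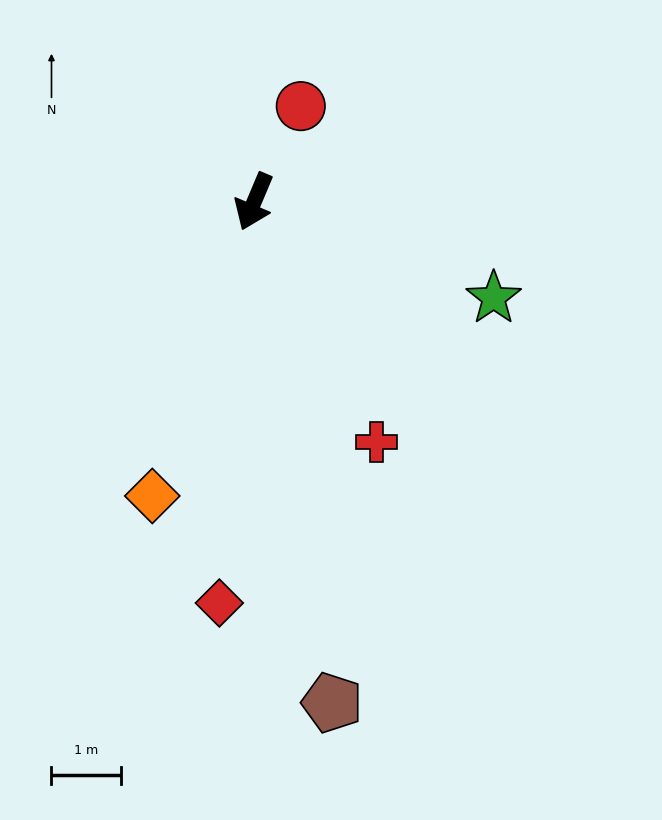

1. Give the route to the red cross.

turn left 50°, forward 3.9 m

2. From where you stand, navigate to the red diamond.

turn left 18°, forward 5.8 m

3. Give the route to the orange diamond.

turn left 4°, forward 4.5 m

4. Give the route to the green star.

turn left 91°, forward 3.7 m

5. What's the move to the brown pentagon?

turn left 32°, forward 7.3 m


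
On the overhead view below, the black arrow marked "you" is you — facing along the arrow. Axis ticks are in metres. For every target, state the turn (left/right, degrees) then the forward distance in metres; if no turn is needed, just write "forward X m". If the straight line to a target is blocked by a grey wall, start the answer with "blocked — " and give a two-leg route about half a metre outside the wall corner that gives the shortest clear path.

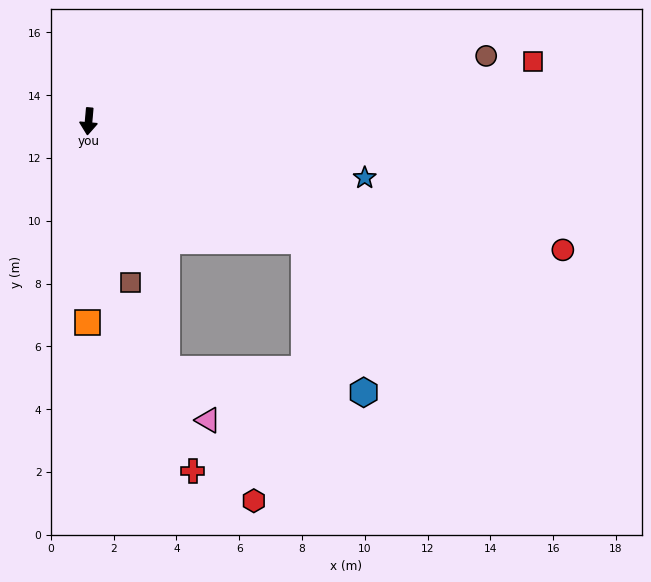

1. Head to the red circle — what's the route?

turn left 80°, forward 15.6 m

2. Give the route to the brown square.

turn left 19°, forward 5.3 m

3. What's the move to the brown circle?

turn left 104°, forward 12.8 m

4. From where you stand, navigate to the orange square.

turn left 5°, forward 6.4 m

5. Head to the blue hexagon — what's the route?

blocked — turn left 66°, forward 7.8 m, then turn right 39°, forward 5.2 m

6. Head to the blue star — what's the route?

turn left 83°, forward 9.0 m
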